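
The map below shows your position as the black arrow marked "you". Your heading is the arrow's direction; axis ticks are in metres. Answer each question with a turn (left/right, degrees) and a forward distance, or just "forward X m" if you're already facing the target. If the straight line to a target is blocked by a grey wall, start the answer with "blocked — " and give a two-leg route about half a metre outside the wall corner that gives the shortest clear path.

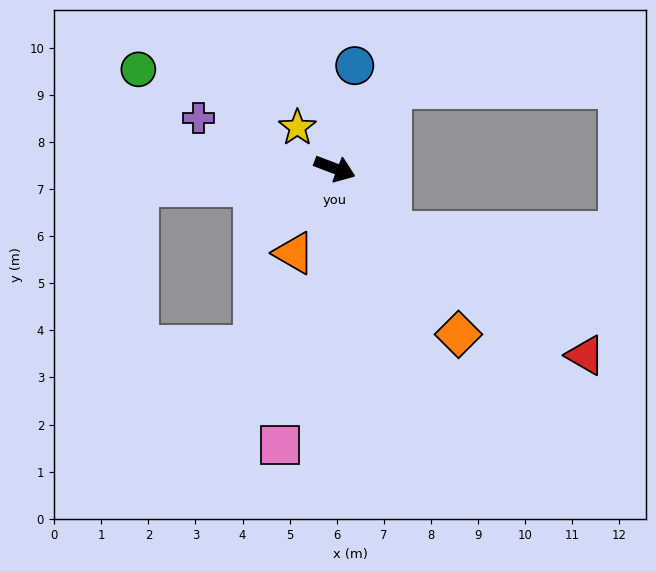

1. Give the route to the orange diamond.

turn right 32°, forward 4.4 m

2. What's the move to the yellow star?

turn left 153°, forward 1.2 m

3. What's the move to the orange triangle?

turn right 95°, forward 2.0 m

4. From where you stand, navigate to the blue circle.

turn left 100°, forward 2.2 m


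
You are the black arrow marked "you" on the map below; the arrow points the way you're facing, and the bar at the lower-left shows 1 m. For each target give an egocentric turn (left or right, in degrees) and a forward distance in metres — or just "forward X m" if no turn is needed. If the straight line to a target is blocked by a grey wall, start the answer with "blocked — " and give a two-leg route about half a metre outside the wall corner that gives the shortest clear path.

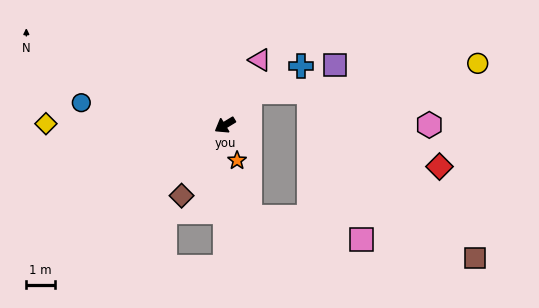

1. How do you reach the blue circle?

turn right 40°, forward 5.1 m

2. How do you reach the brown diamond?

turn left 27°, forward 2.9 m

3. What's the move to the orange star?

turn left 78°, forward 1.3 m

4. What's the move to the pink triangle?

turn right 150°, forward 2.6 m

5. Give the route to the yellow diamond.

turn right 32°, forward 6.3 m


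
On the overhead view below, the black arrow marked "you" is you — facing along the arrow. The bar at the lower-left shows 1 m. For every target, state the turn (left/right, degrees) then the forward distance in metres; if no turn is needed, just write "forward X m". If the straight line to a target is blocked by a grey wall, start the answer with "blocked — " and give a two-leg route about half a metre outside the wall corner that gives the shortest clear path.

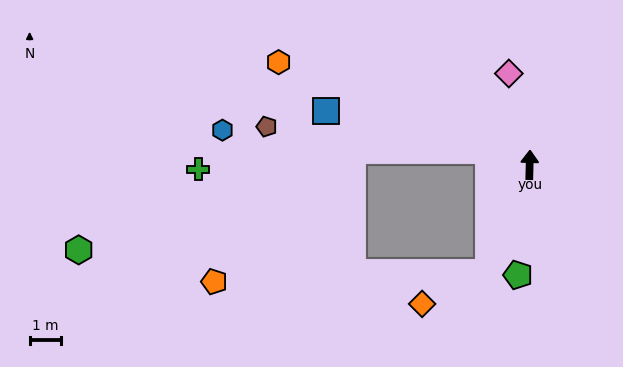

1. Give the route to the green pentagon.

turn left 175°, forward 3.6 m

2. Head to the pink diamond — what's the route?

turn left 14°, forward 3.0 m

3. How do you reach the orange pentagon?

blocked — turn left 160°, forward 3.7 m, then turn right 67°, forward 8.8 m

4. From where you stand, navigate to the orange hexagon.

turn left 69°, forward 8.7 m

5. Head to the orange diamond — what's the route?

blocked — turn left 160°, forward 3.7 m, then turn right 43°, forward 2.3 m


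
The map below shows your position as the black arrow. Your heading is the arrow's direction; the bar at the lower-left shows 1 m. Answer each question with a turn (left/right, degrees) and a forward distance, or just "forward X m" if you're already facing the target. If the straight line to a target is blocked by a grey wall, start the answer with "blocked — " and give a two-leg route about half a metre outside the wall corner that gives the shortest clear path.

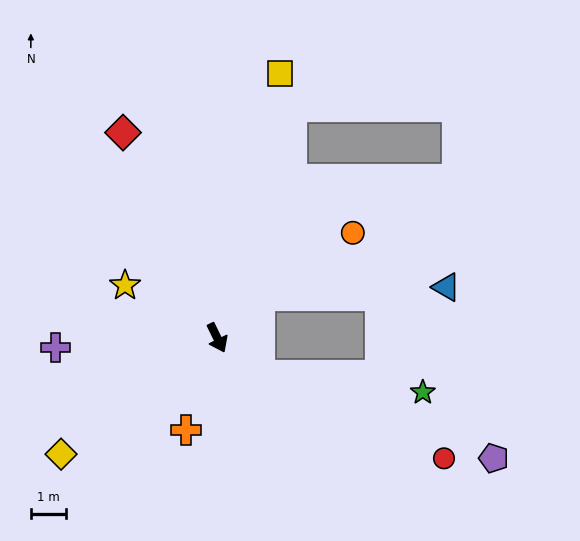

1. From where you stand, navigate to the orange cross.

turn right 45°, forward 2.7 m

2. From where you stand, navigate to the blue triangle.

blocked — turn left 108°, forward 1.7 m, then turn right 41°, forward 5.2 m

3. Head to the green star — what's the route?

blocked — turn left 23°, forward 1.6 m, then turn left 35°, forward 4.6 m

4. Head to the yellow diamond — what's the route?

turn right 79°, forward 5.5 m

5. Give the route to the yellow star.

turn right 146°, forward 3.0 m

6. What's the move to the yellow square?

turn left 141°, forward 7.6 m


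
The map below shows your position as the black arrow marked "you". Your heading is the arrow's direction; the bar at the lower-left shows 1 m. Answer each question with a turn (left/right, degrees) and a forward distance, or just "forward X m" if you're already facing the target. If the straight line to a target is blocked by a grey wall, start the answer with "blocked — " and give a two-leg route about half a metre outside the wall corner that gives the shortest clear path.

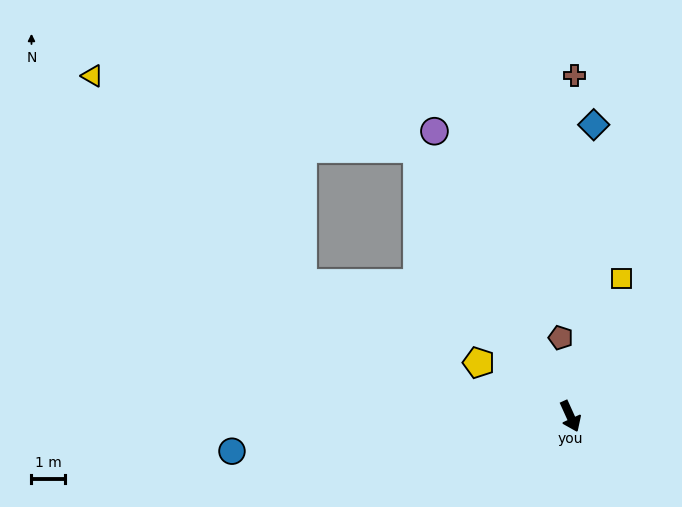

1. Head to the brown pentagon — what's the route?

turn left 163°, forward 2.3 m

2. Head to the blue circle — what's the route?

turn right 108°, forward 10.0 m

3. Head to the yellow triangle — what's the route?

blocked — turn right 175°, forward 9.1 m, then turn left 48°, forward 9.8 m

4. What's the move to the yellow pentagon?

turn right 145°, forward 3.1 m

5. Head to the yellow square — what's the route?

turn left 135°, forward 4.3 m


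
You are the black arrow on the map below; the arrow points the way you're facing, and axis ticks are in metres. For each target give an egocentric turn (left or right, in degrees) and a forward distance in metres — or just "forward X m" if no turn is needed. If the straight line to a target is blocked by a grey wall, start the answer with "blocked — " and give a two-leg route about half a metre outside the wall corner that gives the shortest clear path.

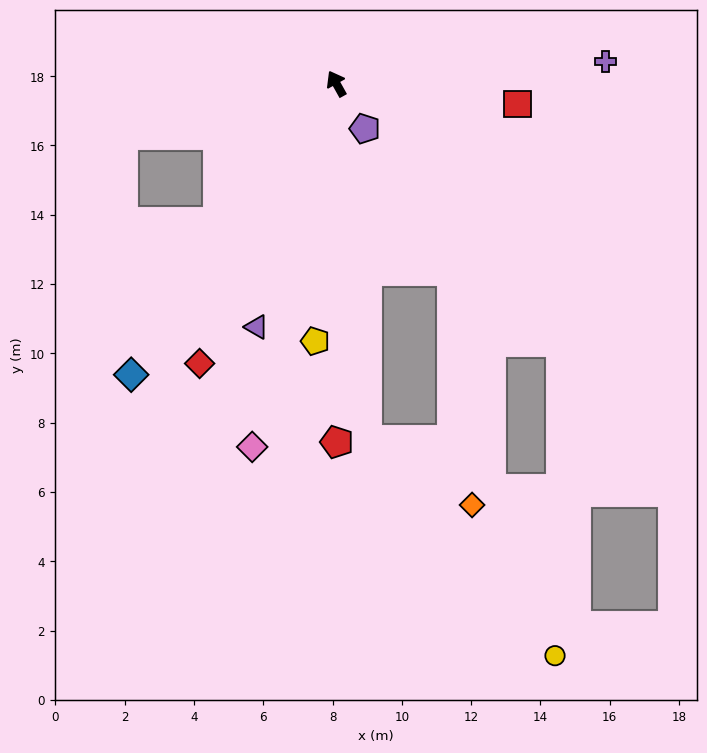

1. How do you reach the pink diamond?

turn left 138°, forward 10.8 m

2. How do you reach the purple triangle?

turn left 133°, forward 7.4 m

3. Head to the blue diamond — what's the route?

turn left 116°, forward 10.3 m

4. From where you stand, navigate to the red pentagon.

turn left 151°, forward 10.3 m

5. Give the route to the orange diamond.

blocked — turn left 156°, forward 10.3 m, then turn left 53°, forward 3.6 m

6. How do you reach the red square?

turn right 126°, forward 5.3 m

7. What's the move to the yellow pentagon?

turn left 146°, forward 7.5 m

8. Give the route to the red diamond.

turn left 125°, forward 9.0 m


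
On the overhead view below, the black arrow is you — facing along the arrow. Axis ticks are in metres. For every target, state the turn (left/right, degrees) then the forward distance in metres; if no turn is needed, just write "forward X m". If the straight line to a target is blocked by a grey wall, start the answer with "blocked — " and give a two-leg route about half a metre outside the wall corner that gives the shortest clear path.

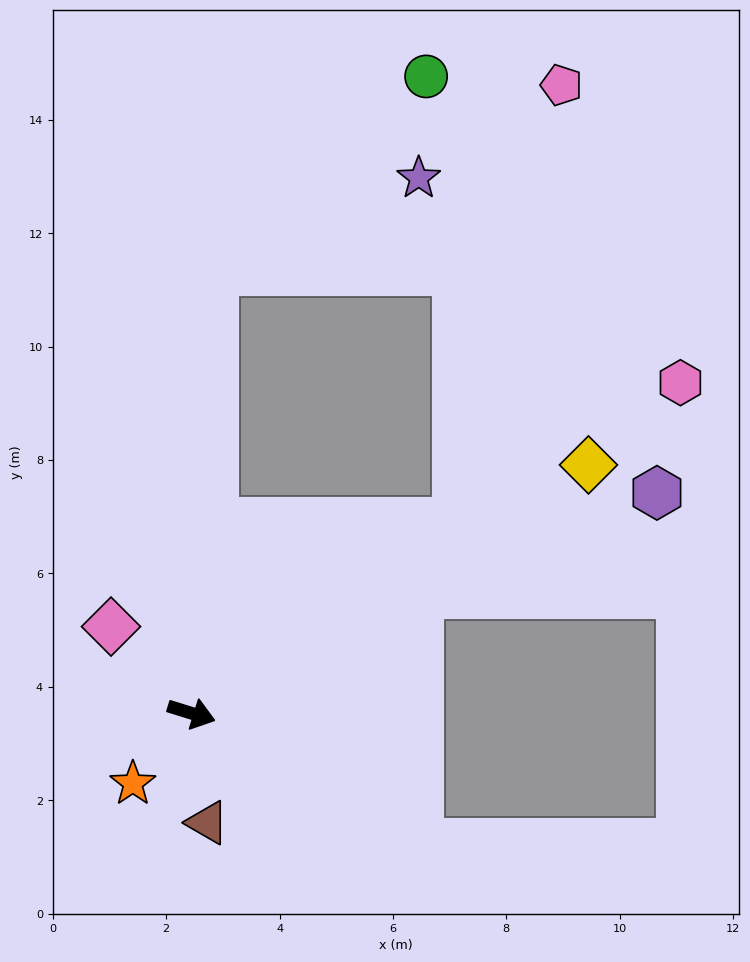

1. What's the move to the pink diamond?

turn left 150°, forward 2.1 m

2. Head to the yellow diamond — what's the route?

turn left 49°, forward 8.3 m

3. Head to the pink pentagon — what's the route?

blocked — turn left 53°, forward 5.8 m, then turn left 41°, forward 7.9 m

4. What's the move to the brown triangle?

turn right 64°, forward 2.0 m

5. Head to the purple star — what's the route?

blocked — turn left 104°, forward 7.8 m, then turn right 62°, forward 4.0 m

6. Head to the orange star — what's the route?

turn right 113°, forward 1.6 m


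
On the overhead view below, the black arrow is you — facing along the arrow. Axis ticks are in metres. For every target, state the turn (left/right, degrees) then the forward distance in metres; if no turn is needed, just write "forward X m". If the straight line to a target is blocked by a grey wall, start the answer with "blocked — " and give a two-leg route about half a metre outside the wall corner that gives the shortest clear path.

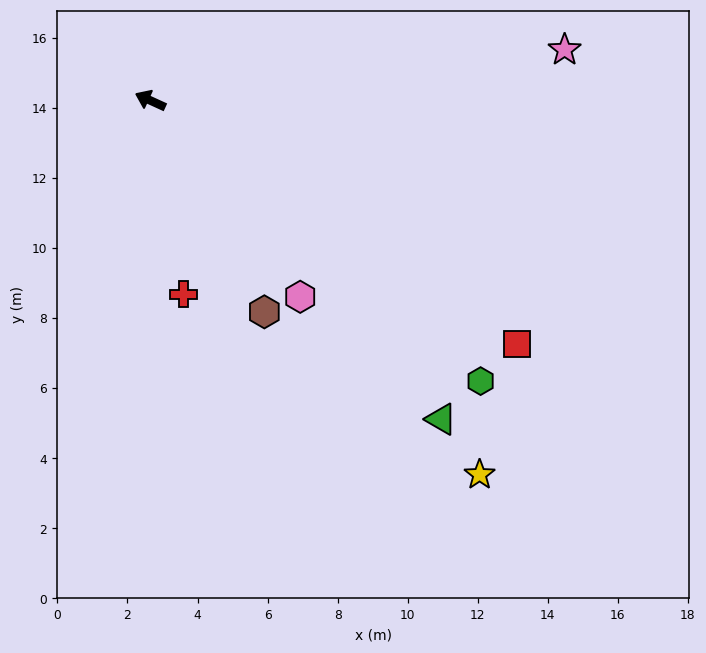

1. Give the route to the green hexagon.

turn left 164°, forward 12.4 m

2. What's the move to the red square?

turn left 171°, forward 12.6 m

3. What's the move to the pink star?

turn right 148°, forward 11.9 m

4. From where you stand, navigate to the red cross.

turn left 124°, forward 5.6 m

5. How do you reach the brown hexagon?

turn left 143°, forward 6.9 m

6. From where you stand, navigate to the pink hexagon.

turn left 152°, forward 7.1 m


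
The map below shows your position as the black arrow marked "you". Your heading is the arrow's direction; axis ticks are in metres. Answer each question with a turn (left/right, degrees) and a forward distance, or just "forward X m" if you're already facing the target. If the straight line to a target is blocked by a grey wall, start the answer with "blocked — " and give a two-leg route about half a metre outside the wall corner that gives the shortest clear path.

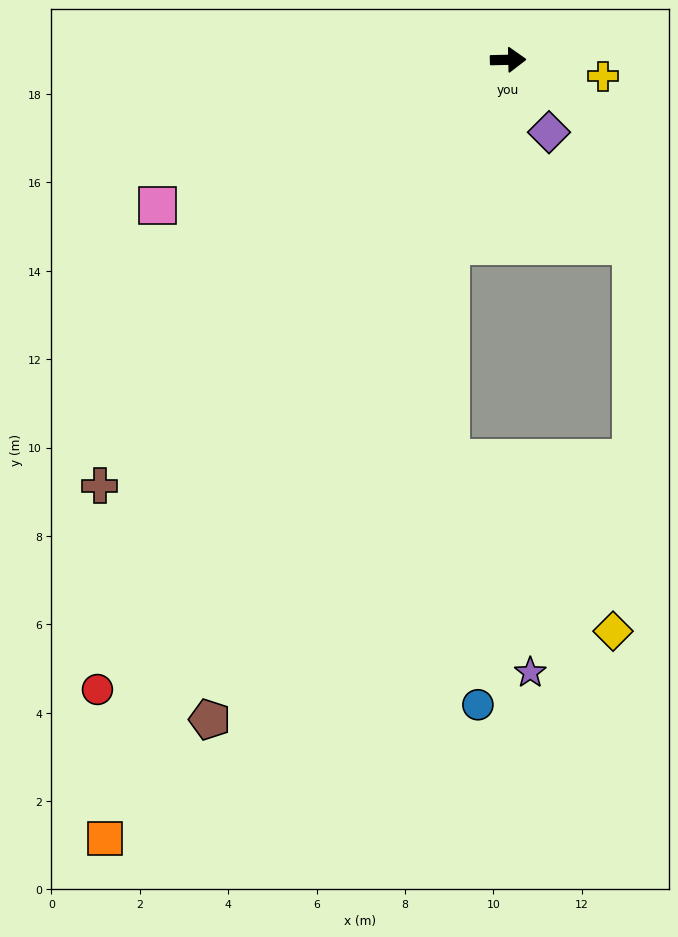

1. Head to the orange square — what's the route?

turn right 119°, forward 19.8 m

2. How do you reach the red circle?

turn right 124°, forward 17.0 m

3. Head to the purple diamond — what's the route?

turn right 62°, forward 1.9 m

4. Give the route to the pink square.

turn right 159°, forward 8.6 m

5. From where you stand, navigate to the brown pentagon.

turn right 116°, forward 16.4 m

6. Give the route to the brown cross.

turn right 135°, forward 13.4 m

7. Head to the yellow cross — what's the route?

turn right 11°, forward 2.2 m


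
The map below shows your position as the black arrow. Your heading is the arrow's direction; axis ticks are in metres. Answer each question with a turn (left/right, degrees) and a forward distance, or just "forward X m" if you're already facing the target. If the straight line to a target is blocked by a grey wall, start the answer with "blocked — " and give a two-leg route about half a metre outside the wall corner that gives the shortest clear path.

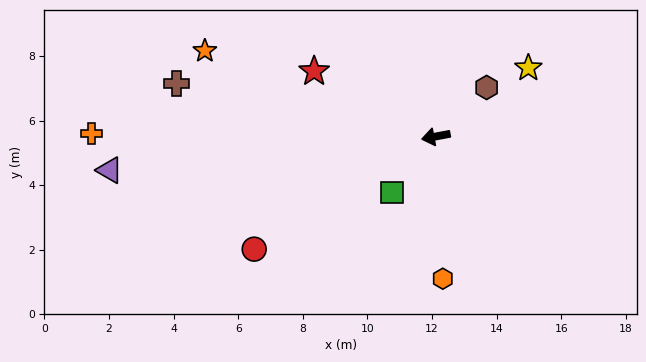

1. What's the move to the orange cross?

turn right 11°, forward 10.7 m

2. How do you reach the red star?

turn right 39°, forward 4.3 m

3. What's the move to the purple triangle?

turn right 5°, forward 10.2 m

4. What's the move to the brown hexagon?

turn right 147°, forward 2.2 m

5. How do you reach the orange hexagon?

turn left 82°, forward 4.4 m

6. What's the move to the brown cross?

turn right 22°, forward 8.2 m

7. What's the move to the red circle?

turn left 21°, forward 6.6 m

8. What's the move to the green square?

turn left 41°, forward 2.2 m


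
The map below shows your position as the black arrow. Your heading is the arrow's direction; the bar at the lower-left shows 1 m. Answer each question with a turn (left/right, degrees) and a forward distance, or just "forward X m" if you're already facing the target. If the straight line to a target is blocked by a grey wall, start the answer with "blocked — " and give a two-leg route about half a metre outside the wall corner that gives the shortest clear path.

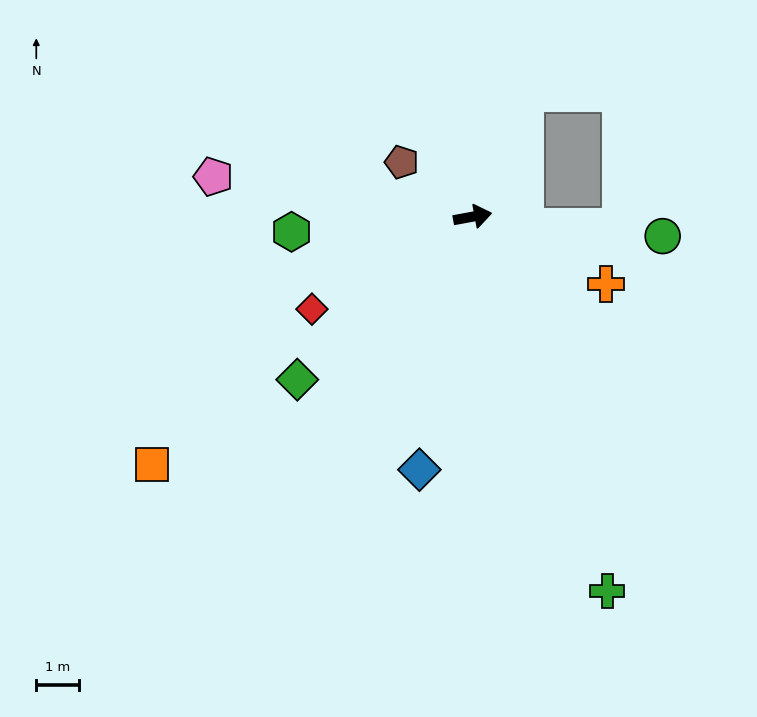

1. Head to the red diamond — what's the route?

turn right 161°, forward 4.3 m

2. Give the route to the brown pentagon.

turn left 132°, forward 2.1 m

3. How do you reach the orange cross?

turn right 37°, forward 3.5 m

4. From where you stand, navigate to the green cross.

turn right 81°, forward 9.2 m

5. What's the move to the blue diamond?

turn right 112°, forward 6.0 m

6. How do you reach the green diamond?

turn right 148°, forward 5.5 m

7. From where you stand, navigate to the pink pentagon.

turn left 161°, forward 6.1 m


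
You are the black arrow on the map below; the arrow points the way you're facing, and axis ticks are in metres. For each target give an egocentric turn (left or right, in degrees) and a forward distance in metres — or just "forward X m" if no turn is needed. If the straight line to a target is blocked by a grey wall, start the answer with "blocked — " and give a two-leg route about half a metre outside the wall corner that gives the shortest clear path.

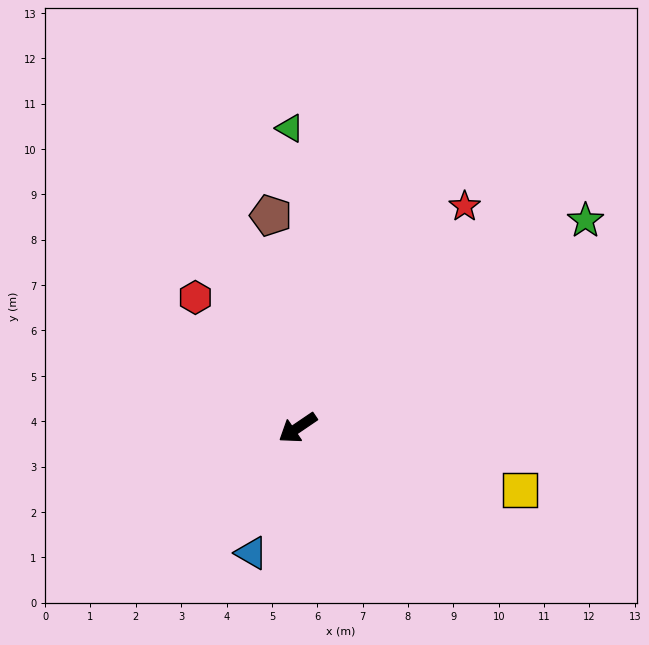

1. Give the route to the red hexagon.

turn right 86°, forward 3.7 m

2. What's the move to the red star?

turn right 161°, forward 6.1 m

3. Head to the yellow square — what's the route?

turn left 130°, forward 5.1 m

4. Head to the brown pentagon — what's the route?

turn right 117°, forward 4.7 m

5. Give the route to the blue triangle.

turn left 36°, forward 2.9 m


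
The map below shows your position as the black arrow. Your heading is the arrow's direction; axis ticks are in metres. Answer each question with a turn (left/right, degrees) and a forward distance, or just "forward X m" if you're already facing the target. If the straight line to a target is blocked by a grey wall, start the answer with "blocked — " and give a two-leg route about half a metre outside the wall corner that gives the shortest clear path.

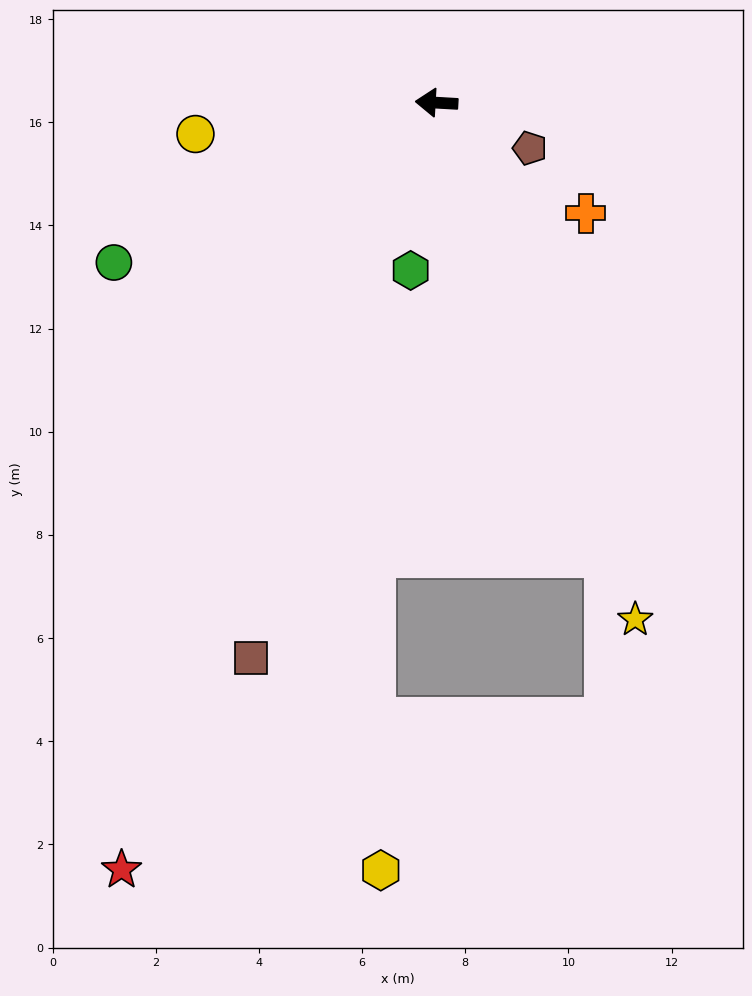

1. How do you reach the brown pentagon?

turn left 157°, forward 2.0 m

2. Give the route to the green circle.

turn left 30°, forward 7.0 m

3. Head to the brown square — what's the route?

turn left 75°, forward 11.3 m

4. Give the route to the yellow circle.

turn left 11°, forward 4.7 m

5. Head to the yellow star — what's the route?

turn left 114°, forward 10.7 m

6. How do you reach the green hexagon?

turn left 84°, forward 3.3 m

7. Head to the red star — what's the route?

turn left 71°, forward 16.1 m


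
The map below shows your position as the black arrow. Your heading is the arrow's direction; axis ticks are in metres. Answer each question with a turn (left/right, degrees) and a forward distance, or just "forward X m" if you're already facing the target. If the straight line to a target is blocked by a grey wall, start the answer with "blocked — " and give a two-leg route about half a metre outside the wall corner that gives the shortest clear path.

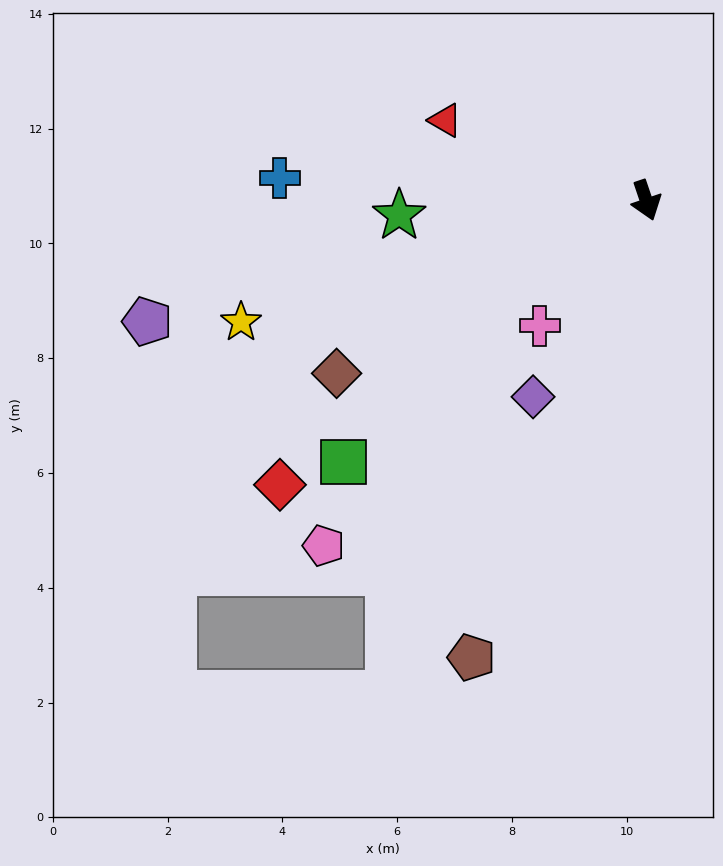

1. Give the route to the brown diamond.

turn right 80°, forward 6.2 m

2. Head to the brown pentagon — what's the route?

turn right 40°, forward 8.5 m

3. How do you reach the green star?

turn right 105°, forward 4.3 m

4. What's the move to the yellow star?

turn right 92°, forward 7.4 m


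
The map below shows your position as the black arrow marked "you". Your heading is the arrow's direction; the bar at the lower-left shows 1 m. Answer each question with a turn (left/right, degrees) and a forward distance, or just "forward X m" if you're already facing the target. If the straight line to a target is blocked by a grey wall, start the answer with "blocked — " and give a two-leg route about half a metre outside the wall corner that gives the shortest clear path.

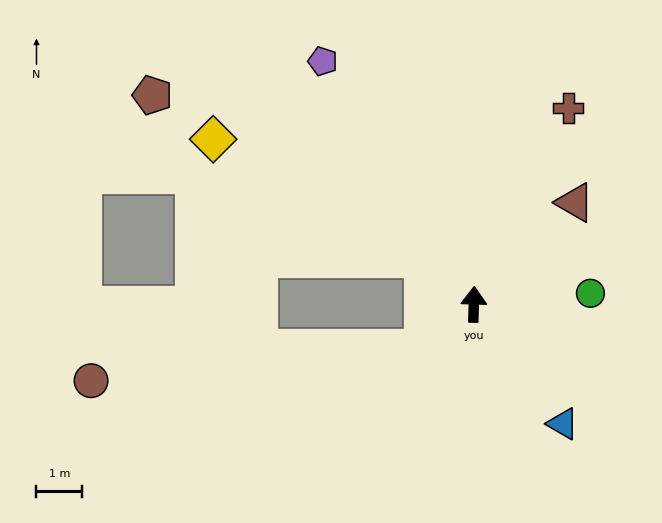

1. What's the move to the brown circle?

blocked — turn left 133°, forward 1.5 m, then turn right 36°, forward 7.3 m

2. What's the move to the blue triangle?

turn right 142°, forward 3.2 m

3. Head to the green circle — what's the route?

turn right 83°, forward 2.5 m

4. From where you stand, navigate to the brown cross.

turn right 24°, forward 4.7 m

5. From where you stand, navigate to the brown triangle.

turn right 43°, forward 3.1 m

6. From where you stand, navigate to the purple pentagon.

turn left 33°, forward 6.2 m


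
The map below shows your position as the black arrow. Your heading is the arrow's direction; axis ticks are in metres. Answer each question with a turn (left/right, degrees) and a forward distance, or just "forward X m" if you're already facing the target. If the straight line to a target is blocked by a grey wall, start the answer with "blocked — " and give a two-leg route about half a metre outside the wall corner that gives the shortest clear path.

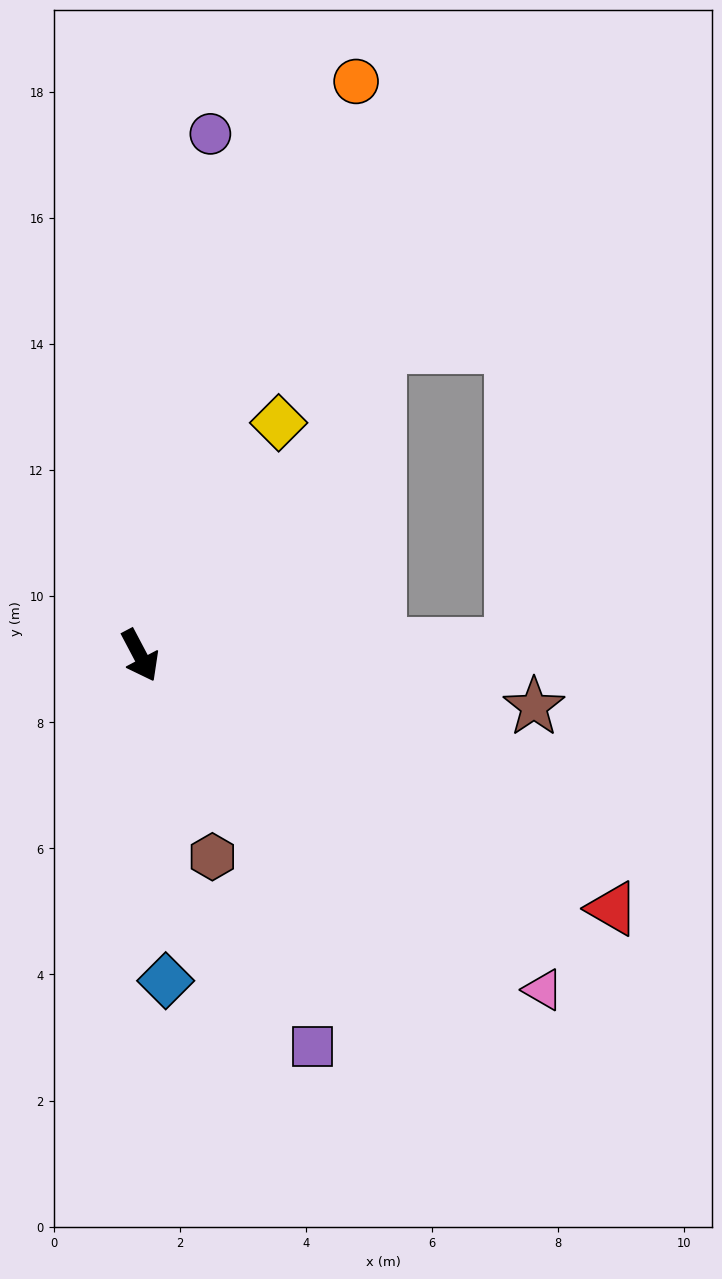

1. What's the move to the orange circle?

turn left 132°, forward 9.7 m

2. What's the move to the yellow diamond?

turn left 121°, forward 4.3 m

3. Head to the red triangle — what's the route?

turn left 34°, forward 8.5 m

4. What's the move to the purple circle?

turn left 144°, forward 8.3 m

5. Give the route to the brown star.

turn left 55°, forward 6.3 m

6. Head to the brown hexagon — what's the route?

turn right 8°, forward 3.4 m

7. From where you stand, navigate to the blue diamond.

turn right 23°, forward 5.2 m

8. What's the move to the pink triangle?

turn left 23°, forward 8.3 m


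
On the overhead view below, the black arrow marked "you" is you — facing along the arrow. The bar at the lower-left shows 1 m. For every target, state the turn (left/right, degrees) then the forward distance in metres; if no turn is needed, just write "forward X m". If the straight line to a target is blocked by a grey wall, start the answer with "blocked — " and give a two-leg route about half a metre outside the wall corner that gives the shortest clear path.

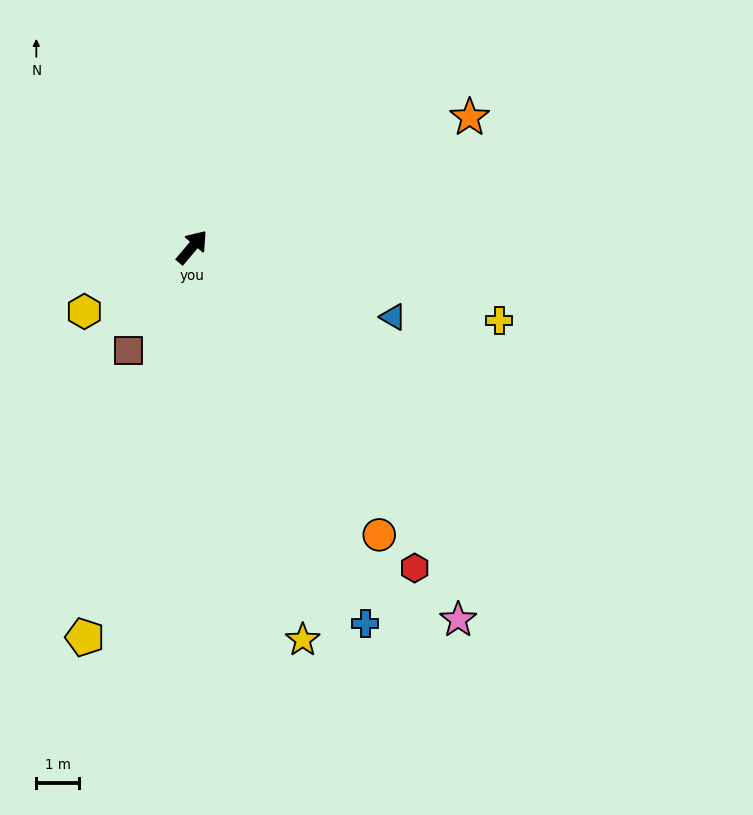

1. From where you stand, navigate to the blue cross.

turn right 115°, forward 9.8 m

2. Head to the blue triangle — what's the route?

turn right 69°, forward 5.0 m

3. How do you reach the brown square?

turn right 171°, forward 2.9 m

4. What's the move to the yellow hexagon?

turn left 161°, forward 3.0 m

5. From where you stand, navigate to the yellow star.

turn right 124°, forward 9.6 m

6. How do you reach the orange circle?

turn right 107°, forward 8.1 m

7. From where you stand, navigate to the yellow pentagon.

turn right 155°, forward 9.5 m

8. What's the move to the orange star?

turn right 25°, forward 7.2 m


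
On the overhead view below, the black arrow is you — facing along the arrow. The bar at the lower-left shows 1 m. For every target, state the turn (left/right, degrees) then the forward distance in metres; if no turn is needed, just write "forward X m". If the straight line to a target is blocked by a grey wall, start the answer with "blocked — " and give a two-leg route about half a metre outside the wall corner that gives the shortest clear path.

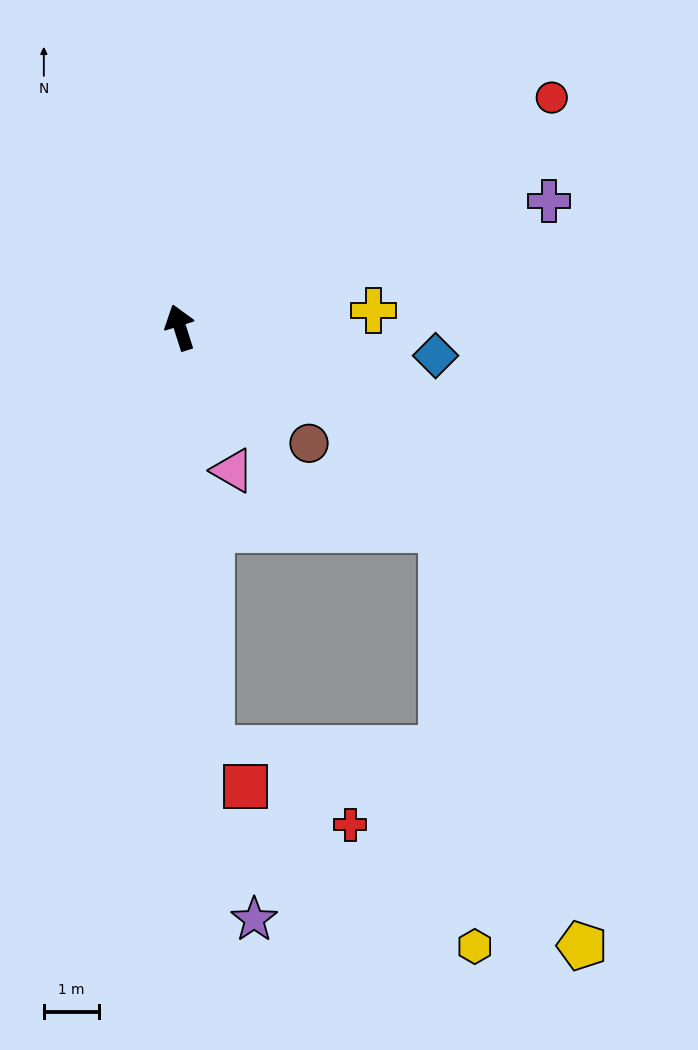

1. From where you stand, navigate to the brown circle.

turn right 150°, forward 3.2 m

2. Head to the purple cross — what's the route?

turn right 89°, forward 7.1 m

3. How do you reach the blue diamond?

turn right 114°, forward 4.7 m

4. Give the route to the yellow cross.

turn right 103°, forward 3.5 m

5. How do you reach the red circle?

turn right 76°, forward 8.0 m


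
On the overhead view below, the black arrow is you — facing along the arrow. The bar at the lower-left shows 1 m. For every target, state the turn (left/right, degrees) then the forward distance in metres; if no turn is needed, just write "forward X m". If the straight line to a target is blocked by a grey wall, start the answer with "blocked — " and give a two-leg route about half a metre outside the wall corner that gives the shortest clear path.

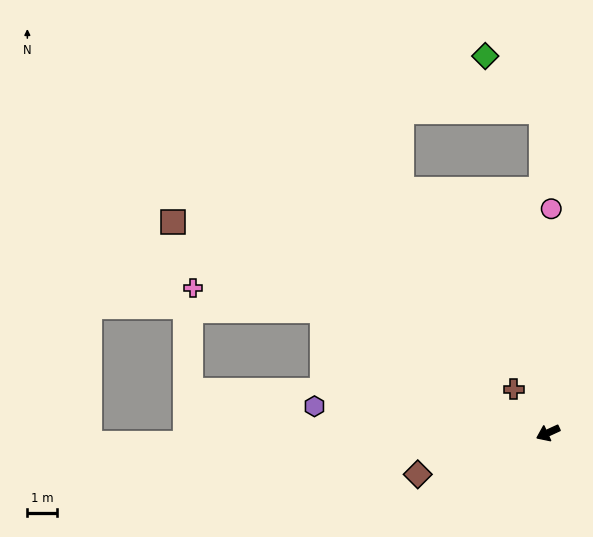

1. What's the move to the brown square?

turn right 54°, forward 14.3 m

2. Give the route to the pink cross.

blocked — turn right 53°, forward 8.5 m, then turn left 18°, forward 4.4 m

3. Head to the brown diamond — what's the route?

turn right 7°, forward 4.6 m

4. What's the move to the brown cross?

turn right 77°, forward 1.8 m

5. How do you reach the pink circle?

turn right 116°, forward 7.5 m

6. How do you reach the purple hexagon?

turn right 31°, forward 7.8 m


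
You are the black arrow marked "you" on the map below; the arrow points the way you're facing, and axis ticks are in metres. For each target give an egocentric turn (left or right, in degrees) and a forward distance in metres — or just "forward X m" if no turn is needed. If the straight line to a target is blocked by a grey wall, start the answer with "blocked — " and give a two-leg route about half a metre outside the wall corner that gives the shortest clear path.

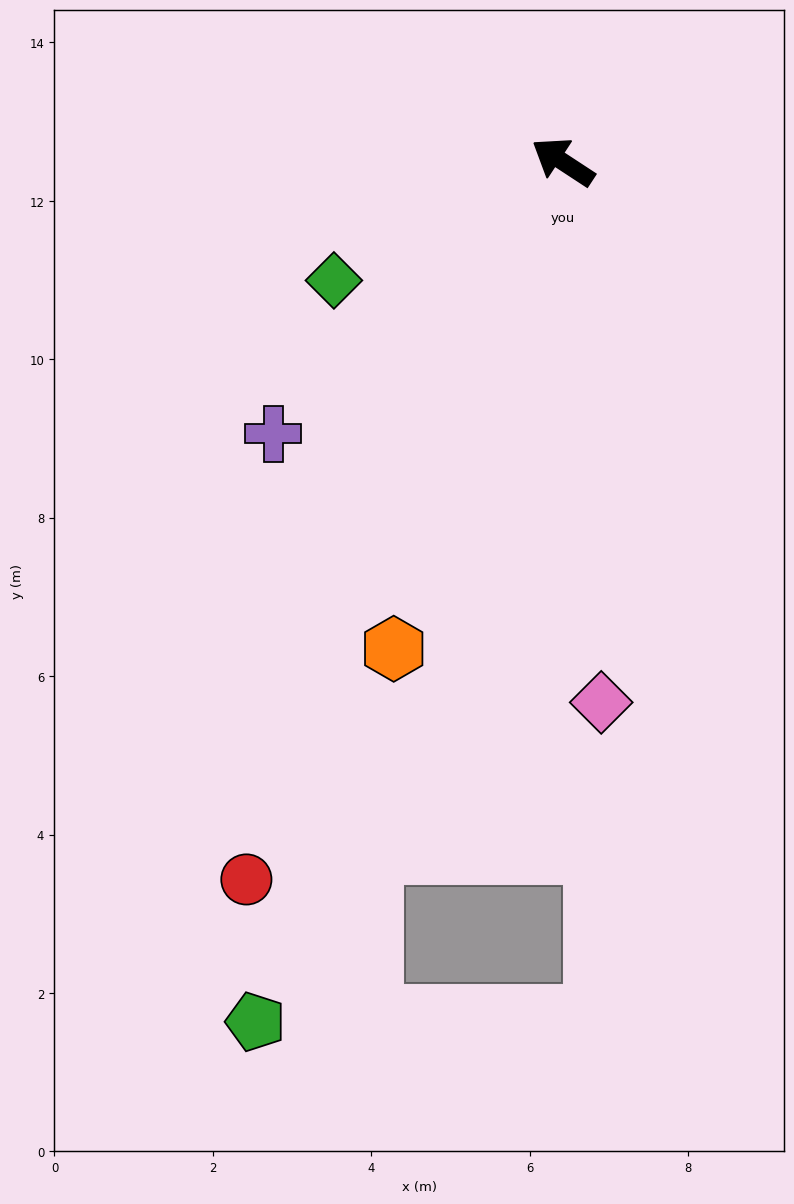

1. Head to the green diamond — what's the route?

turn left 61°, forward 3.3 m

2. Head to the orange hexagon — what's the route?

turn left 104°, forward 6.5 m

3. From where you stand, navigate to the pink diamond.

turn left 127°, forward 6.8 m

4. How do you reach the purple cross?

turn left 76°, forward 5.0 m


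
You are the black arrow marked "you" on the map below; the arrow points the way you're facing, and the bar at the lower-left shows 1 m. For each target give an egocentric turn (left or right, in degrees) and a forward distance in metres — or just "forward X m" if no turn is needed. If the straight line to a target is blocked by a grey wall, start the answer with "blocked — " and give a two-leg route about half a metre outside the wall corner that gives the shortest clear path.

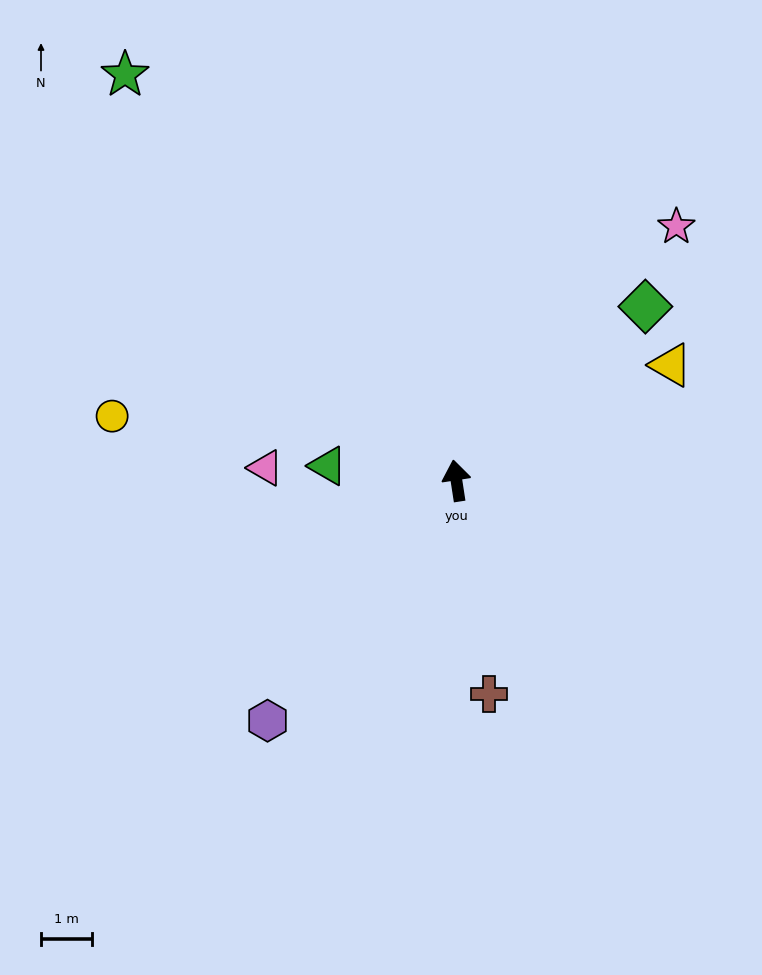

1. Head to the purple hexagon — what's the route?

turn left 133°, forward 6.0 m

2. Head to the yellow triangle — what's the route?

turn right 70°, forward 4.8 m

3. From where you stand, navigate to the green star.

turn left 30°, forward 10.2 m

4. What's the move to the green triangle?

turn left 75°, forward 2.5 m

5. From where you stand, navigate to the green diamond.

turn right 56°, forward 5.0 m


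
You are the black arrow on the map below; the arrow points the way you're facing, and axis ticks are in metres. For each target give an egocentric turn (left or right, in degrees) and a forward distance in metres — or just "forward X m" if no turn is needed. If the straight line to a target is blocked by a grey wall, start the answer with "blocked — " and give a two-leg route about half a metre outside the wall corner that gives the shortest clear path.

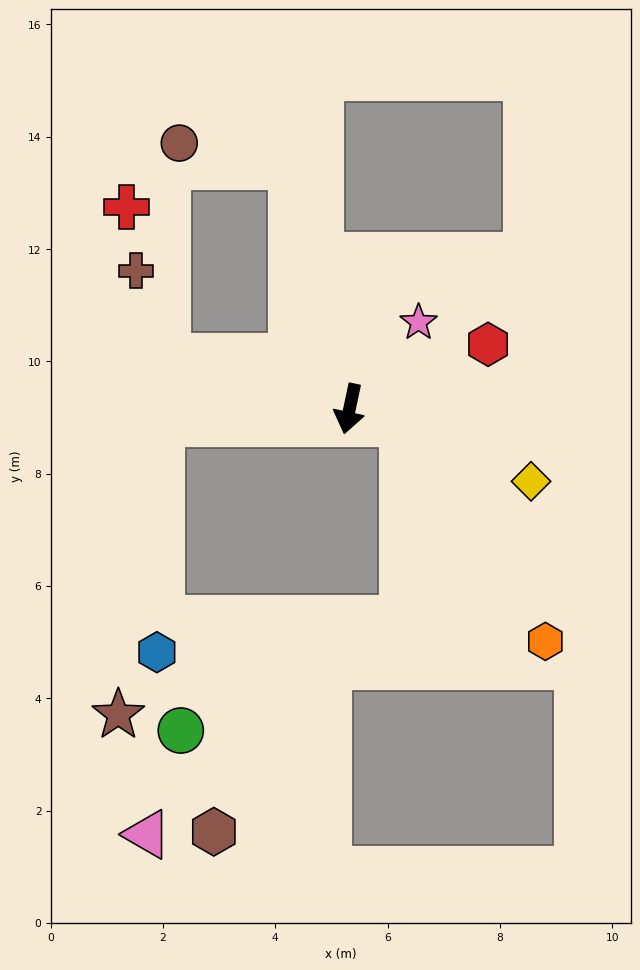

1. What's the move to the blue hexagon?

blocked — turn right 74°, forward 3.4 m, then turn left 85°, forward 4.1 m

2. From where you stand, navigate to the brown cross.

blocked — turn right 94°, forward 3.4 m, then turn right 54°, forward 1.6 m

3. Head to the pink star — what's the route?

turn left 153°, forward 2.0 m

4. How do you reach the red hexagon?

turn left 127°, forward 2.7 m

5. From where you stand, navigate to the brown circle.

blocked — turn right 155°, forward 4.5 m, then turn left 66°, forward 2.1 m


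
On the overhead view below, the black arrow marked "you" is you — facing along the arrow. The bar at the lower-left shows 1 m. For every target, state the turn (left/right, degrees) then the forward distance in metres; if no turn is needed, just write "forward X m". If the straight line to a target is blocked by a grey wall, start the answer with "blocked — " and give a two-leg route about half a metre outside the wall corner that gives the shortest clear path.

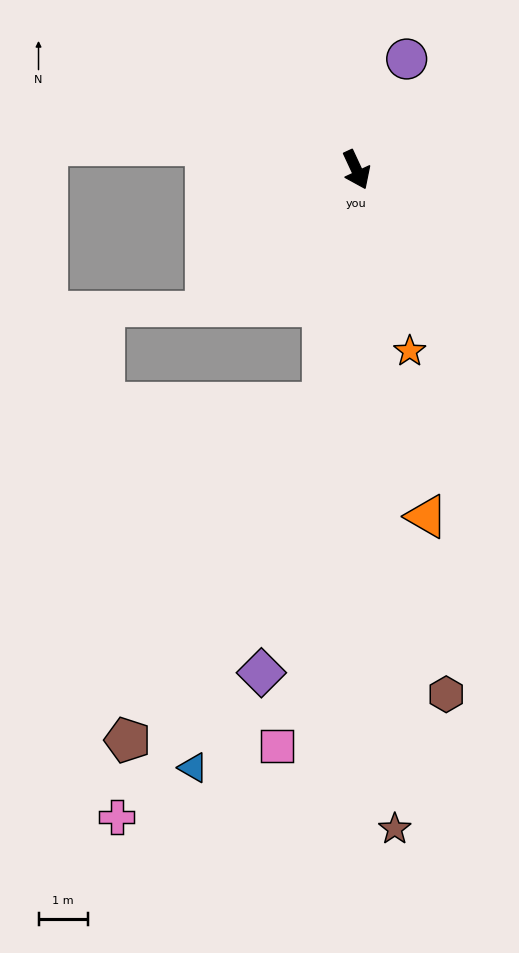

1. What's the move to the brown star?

turn right 22°, forward 13.4 m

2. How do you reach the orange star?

turn right 9°, forward 3.8 m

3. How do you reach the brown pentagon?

blocked — turn right 33°, forward 4.8 m, then turn right 22°, forward 7.9 m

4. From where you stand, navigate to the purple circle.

turn left 131°, forward 2.5 m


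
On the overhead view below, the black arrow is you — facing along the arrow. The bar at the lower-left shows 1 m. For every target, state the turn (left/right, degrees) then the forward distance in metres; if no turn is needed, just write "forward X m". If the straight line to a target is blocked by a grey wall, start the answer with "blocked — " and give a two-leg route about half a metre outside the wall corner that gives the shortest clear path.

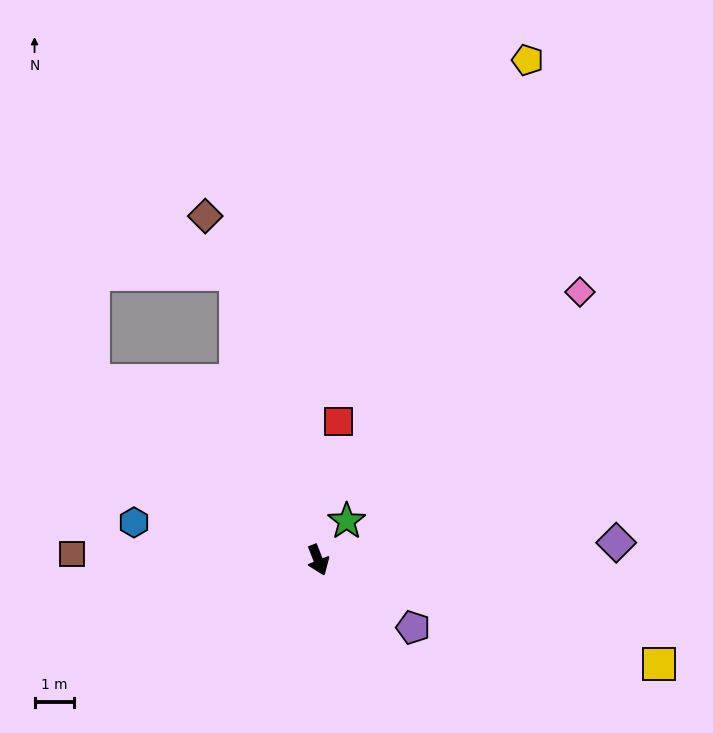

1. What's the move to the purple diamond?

turn left 72°, forward 7.6 m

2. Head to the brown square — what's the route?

turn right 113°, forward 6.3 m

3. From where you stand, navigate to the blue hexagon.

turn right 123°, forward 4.8 m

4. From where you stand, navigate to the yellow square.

turn left 51°, forward 9.1 m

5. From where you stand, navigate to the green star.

turn left 122°, forward 1.2 m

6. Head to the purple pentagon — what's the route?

turn left 33°, forward 3.0 m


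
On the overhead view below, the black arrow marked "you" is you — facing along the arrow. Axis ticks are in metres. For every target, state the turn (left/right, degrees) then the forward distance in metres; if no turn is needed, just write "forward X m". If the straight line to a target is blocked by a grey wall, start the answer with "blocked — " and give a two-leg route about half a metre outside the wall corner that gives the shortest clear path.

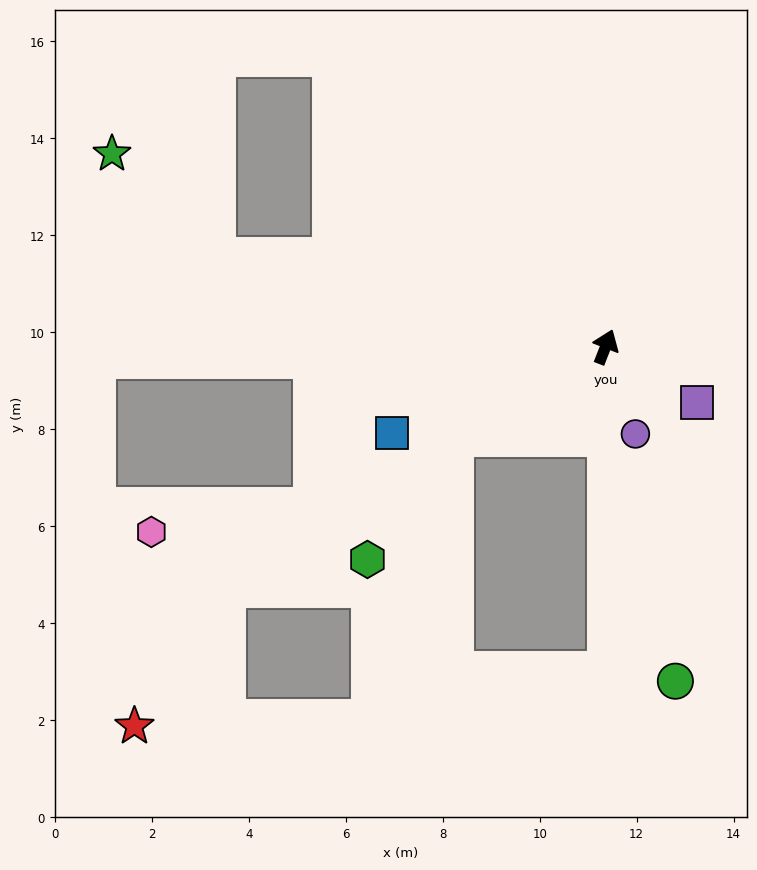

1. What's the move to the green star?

blocked — turn left 98°, forward 8.3 m, then turn right 32°, forward 3.0 m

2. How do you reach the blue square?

turn left 133°, forward 4.8 m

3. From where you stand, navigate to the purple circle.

turn right 140°, forward 1.9 m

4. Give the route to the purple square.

turn right 100°, forward 2.2 m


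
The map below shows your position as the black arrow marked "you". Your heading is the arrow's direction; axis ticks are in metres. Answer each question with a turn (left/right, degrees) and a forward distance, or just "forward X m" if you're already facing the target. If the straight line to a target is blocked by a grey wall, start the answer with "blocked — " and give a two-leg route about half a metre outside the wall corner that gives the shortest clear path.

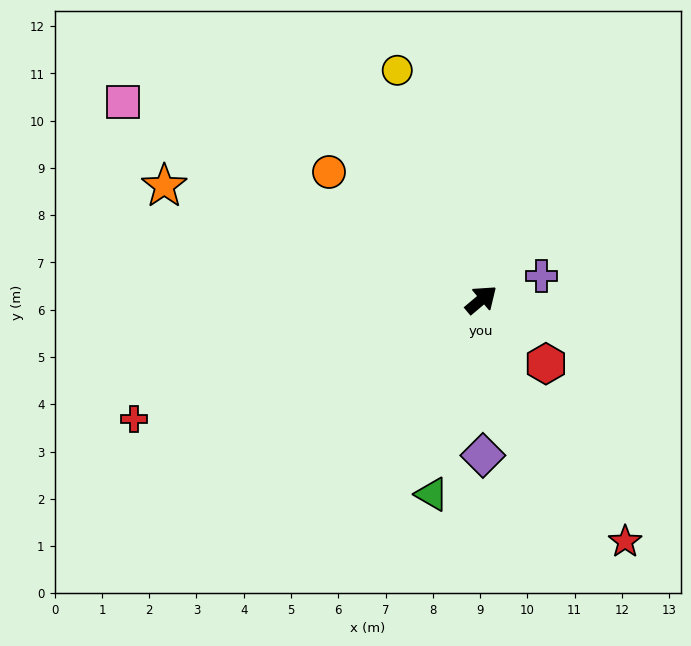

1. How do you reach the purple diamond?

turn right 130°, forward 3.3 m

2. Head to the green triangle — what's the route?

turn right 144°, forward 4.2 m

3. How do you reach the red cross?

turn left 159°, forward 7.8 m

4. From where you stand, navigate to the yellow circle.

turn left 70°, forward 5.2 m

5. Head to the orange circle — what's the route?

turn left 100°, forward 4.2 m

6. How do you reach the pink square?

turn left 111°, forward 8.6 m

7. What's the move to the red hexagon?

turn right 85°, forward 1.9 m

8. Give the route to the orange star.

turn left 120°, forward 7.1 m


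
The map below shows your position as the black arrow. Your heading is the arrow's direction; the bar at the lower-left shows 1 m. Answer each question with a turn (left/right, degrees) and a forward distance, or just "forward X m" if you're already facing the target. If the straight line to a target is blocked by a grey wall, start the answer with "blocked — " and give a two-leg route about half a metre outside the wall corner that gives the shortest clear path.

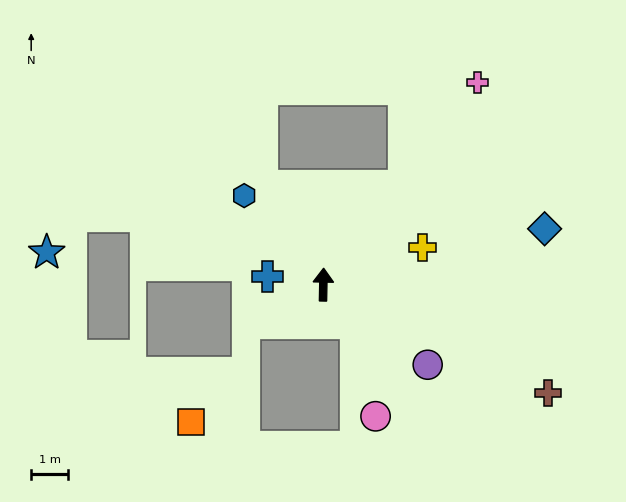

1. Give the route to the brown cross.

turn right 115°, forward 6.8 m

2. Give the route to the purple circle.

turn right 126°, forward 3.6 m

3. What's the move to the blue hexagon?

turn left 43°, forward 3.2 m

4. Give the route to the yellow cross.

turn right 68°, forward 2.9 m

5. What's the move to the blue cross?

turn left 83°, forward 1.5 m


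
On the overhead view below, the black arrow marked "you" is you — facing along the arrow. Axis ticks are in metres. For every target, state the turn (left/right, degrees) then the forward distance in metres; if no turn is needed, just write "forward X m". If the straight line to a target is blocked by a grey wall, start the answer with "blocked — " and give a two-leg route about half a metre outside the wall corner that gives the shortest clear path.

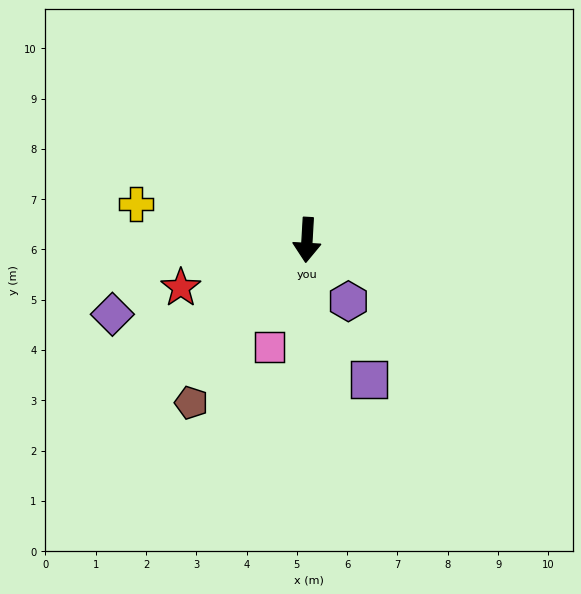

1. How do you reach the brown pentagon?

turn right 32°, forward 4.0 m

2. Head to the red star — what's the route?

turn right 66°, forward 2.7 m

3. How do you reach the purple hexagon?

turn left 37°, forward 1.5 m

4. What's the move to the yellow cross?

turn right 99°, forward 3.5 m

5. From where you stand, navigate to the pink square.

turn right 16°, forward 2.3 m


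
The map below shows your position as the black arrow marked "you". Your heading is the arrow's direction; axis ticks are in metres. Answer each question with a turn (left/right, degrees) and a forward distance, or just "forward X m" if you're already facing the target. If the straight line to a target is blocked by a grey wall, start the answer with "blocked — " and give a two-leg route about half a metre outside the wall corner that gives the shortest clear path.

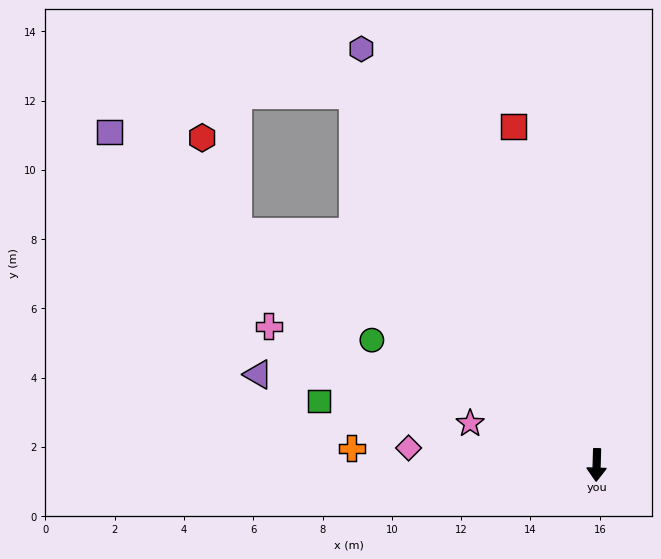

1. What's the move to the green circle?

turn right 117°, forward 7.4 m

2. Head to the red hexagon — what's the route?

blocked — turn right 121°, forward 12.4 m, then turn right 37°, forward 2.9 m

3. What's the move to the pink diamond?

turn right 93°, forward 5.5 m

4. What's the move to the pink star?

turn right 106°, forward 3.8 m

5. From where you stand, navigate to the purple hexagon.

turn right 149°, forward 13.8 m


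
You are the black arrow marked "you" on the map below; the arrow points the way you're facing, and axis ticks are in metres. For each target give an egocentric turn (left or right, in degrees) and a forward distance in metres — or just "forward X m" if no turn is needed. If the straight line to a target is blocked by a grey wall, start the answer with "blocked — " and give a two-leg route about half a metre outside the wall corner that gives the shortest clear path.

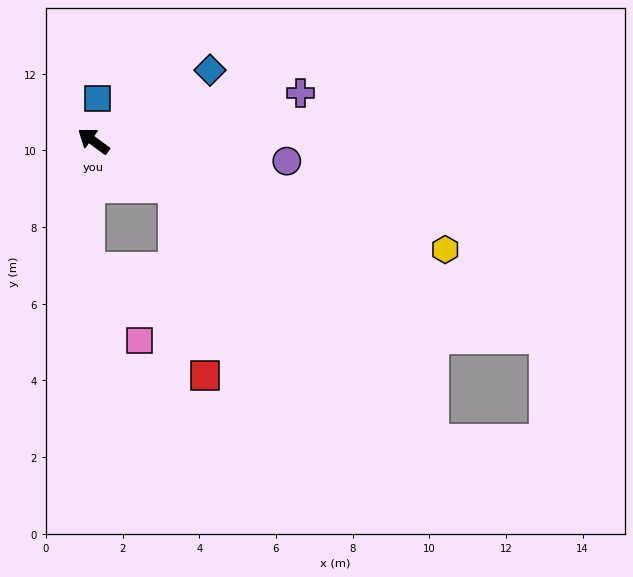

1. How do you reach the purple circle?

turn right 150°, forward 5.1 m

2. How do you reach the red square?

blocked — turn right 173°, forward 2.4 m, then turn right 51°, forward 5.0 m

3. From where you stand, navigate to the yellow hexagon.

turn right 161°, forward 9.6 m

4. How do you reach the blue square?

turn right 59°, forward 1.1 m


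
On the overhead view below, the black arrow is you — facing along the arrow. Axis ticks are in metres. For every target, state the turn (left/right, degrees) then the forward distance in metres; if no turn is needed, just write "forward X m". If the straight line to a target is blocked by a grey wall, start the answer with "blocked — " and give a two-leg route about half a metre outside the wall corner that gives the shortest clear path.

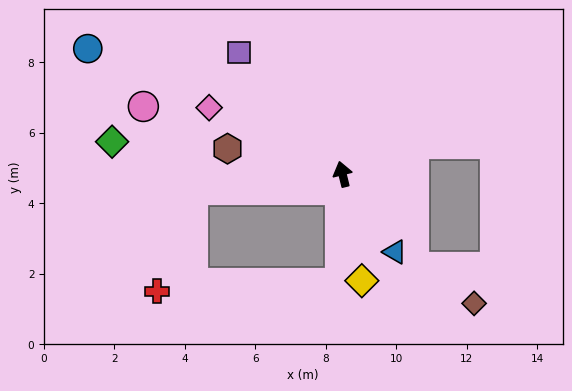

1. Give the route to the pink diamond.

turn left 50°, forward 4.2 m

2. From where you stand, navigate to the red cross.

blocked — turn left 82°, forward 4.3 m, then turn left 64°, forward 3.1 m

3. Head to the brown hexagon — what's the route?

turn left 64°, forward 3.3 m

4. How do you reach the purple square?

turn left 27°, forward 4.5 m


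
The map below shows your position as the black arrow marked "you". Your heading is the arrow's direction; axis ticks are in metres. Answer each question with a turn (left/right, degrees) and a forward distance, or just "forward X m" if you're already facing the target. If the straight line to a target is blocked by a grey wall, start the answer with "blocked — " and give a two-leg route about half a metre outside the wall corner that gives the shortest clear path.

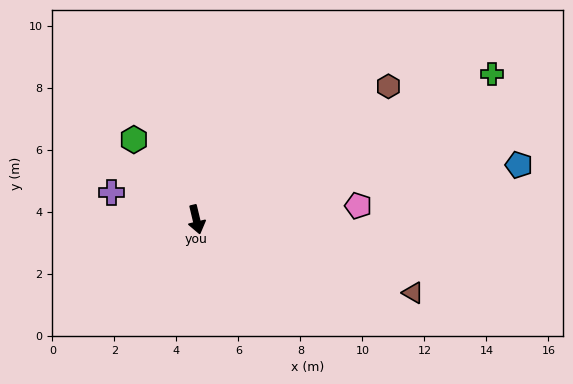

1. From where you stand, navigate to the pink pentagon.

turn left 81°, forward 5.2 m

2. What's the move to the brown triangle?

turn left 58°, forward 7.4 m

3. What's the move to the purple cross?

turn right 121°, forward 2.9 m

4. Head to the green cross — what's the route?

turn left 103°, forward 10.6 m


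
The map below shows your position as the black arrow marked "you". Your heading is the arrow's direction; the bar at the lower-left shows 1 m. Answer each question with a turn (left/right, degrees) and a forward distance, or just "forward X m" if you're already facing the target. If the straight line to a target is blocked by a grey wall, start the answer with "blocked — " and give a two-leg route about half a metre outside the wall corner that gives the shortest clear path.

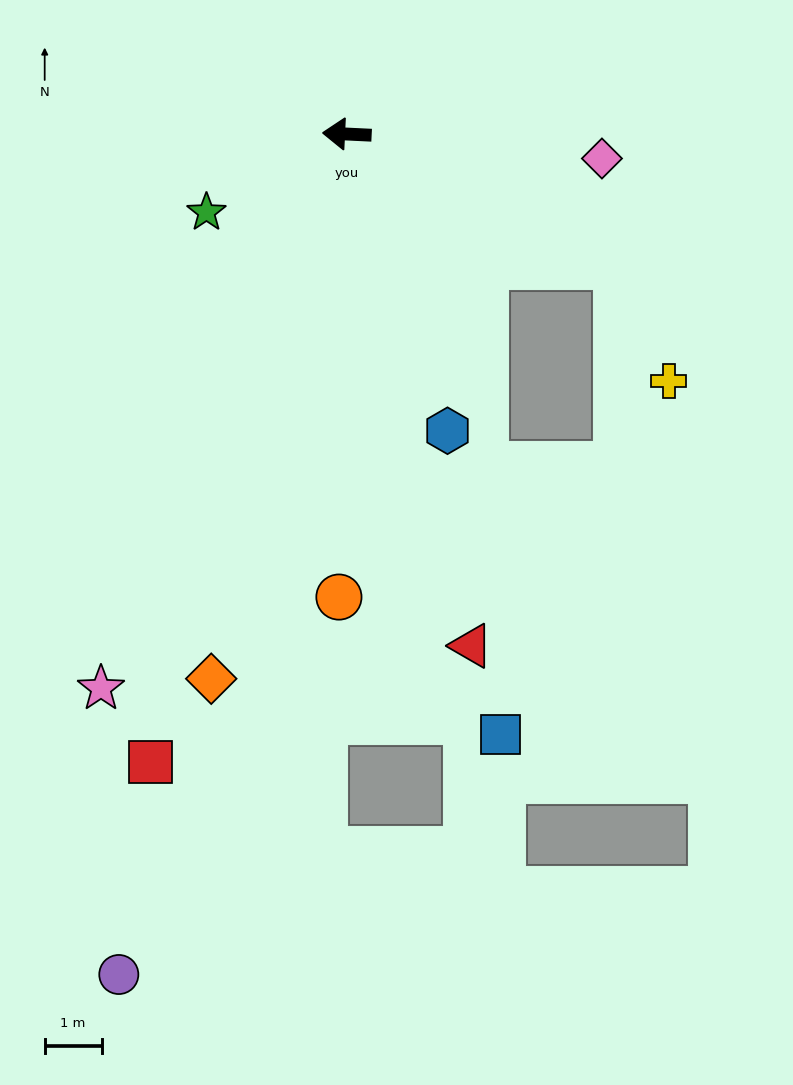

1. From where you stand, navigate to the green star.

turn left 32°, forward 2.8 m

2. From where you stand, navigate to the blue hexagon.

turn left 111°, forward 5.5 m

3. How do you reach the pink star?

turn left 69°, forward 10.6 m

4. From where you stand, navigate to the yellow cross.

blocked — turn left 157°, forward 5.3 m, then turn right 40°, forward 2.2 m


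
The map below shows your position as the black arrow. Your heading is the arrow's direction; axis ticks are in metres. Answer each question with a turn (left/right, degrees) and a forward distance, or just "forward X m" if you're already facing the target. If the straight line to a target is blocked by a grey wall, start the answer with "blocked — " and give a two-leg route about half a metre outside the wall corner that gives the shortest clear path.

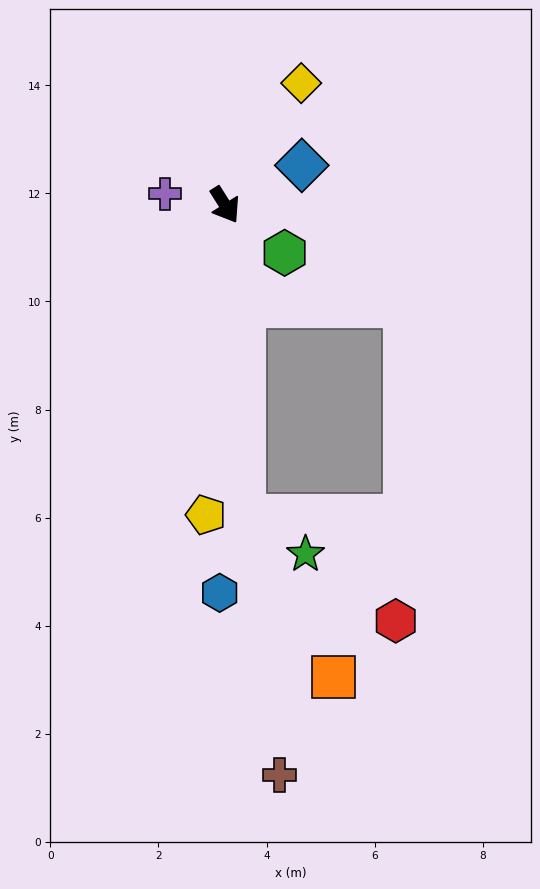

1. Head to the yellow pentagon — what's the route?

turn right 36°, forward 5.7 m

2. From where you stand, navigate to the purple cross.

turn right 133°, forward 1.1 m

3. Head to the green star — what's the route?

blocked — turn right 29°, forward 5.8 m, then turn left 57°, forward 1.3 m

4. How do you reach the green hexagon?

turn left 19°, forward 1.4 m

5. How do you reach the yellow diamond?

turn left 116°, forward 2.7 m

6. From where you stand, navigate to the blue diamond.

turn left 85°, forward 1.6 m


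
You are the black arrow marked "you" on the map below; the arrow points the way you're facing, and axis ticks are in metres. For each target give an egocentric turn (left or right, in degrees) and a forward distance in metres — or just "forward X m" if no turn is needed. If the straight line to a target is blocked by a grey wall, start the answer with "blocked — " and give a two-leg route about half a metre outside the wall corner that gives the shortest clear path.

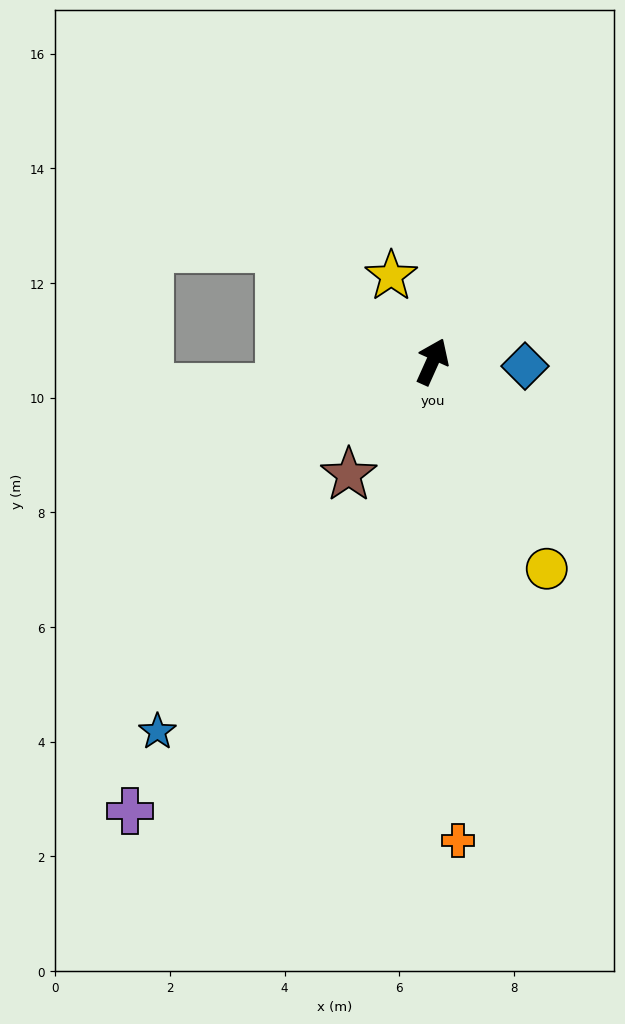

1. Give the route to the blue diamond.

turn right 69°, forward 1.6 m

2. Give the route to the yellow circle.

turn right 127°, forward 4.1 m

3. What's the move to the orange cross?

turn right 153°, forward 8.4 m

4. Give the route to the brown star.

turn left 168°, forward 2.5 m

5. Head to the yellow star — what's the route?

turn left 50°, forward 1.7 m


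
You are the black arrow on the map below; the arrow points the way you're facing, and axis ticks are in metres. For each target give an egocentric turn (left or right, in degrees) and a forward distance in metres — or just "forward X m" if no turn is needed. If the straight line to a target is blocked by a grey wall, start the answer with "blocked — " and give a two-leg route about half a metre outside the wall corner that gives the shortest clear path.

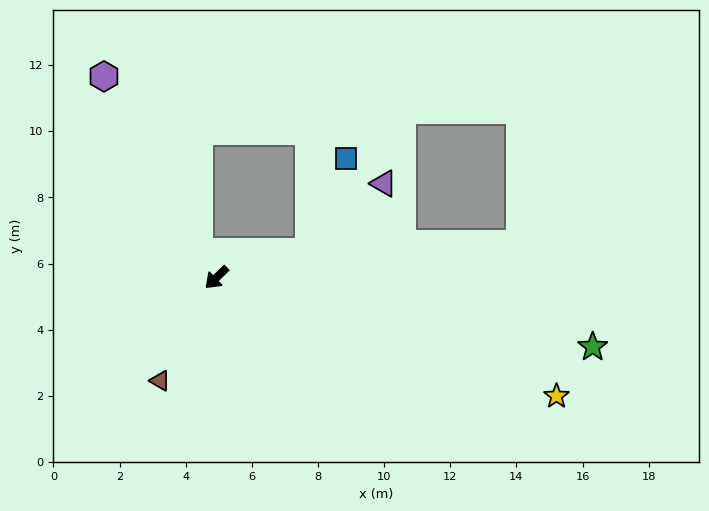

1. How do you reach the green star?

turn left 126°, forward 11.6 m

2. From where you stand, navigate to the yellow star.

turn left 117°, forward 10.9 m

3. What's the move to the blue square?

blocked — turn left 152°, forward 2.9 m, then turn left 52°, forward 3.0 m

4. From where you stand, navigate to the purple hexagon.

turn right 105°, forward 7.0 m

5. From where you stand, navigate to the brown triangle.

turn left 17°, forward 3.6 m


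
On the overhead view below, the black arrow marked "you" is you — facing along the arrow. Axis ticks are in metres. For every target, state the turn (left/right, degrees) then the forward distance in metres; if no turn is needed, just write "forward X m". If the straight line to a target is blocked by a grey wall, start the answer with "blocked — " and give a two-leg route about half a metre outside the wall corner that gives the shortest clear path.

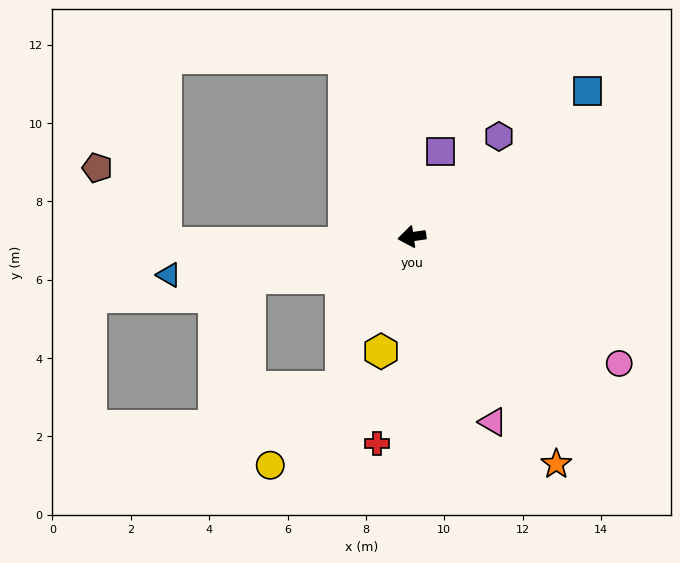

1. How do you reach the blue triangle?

forward 6.3 m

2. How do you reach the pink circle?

turn left 140°, forward 6.2 m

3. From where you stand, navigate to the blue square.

turn right 149°, forward 5.8 m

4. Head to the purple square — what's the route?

turn right 117°, forward 2.3 m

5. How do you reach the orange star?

turn left 114°, forward 6.9 m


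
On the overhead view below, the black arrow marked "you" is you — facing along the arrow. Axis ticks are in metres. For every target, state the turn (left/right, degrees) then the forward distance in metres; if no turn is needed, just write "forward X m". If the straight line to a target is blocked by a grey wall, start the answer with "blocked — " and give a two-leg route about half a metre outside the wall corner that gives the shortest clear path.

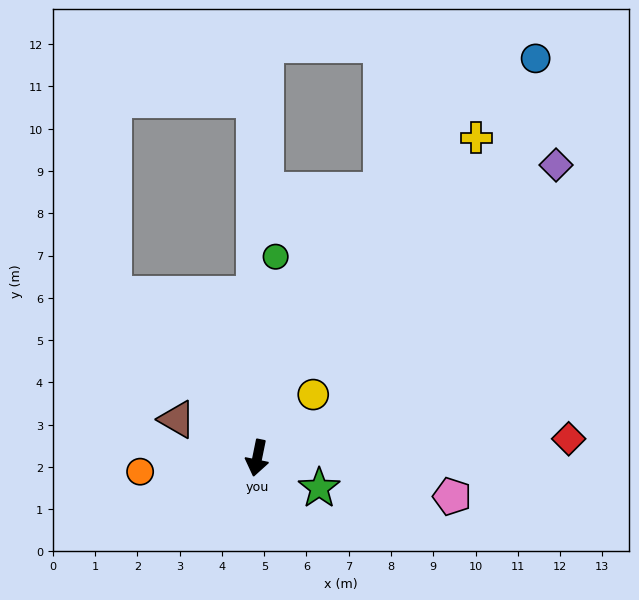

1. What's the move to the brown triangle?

turn right 104°, forward 2.1 m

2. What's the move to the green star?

turn left 76°, forward 1.6 m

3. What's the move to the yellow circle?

turn left 150°, forward 2.0 m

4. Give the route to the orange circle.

turn right 72°, forward 2.8 m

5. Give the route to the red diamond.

turn left 105°, forward 7.4 m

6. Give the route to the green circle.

turn right 174°, forward 4.8 m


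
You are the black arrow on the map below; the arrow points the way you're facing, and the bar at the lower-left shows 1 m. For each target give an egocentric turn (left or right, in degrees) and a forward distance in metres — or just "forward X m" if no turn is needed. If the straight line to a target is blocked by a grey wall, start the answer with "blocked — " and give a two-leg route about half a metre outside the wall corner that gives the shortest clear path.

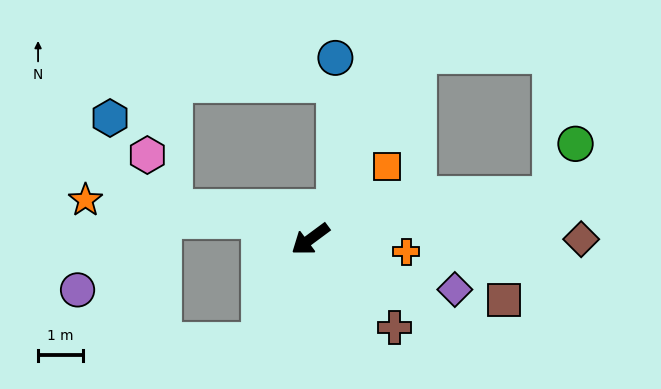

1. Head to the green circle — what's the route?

blocked — turn left 154°, forward 5.4 m, then turn left 54°, forward 1.3 m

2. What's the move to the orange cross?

turn left 136°, forward 2.1 m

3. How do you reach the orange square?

turn right 173°, forward 2.3 m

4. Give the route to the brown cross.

turn left 97°, forward 2.7 m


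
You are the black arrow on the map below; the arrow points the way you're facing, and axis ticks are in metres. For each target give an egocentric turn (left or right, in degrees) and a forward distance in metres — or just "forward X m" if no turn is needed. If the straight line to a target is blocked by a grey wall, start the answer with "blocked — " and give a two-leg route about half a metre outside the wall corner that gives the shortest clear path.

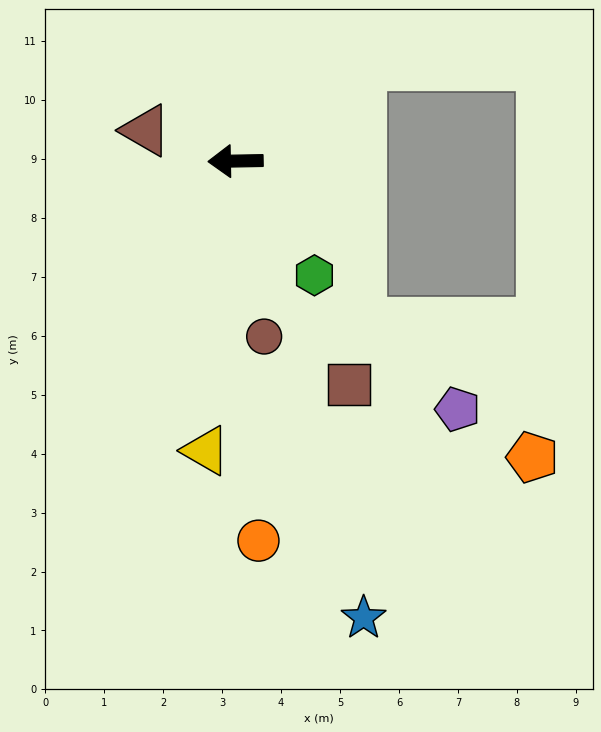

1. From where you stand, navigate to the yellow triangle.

turn left 83°, forward 4.9 m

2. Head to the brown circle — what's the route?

turn left 98°, forward 3.0 m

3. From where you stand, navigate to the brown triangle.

turn right 20°, forward 1.6 m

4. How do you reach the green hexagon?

turn left 124°, forward 2.4 m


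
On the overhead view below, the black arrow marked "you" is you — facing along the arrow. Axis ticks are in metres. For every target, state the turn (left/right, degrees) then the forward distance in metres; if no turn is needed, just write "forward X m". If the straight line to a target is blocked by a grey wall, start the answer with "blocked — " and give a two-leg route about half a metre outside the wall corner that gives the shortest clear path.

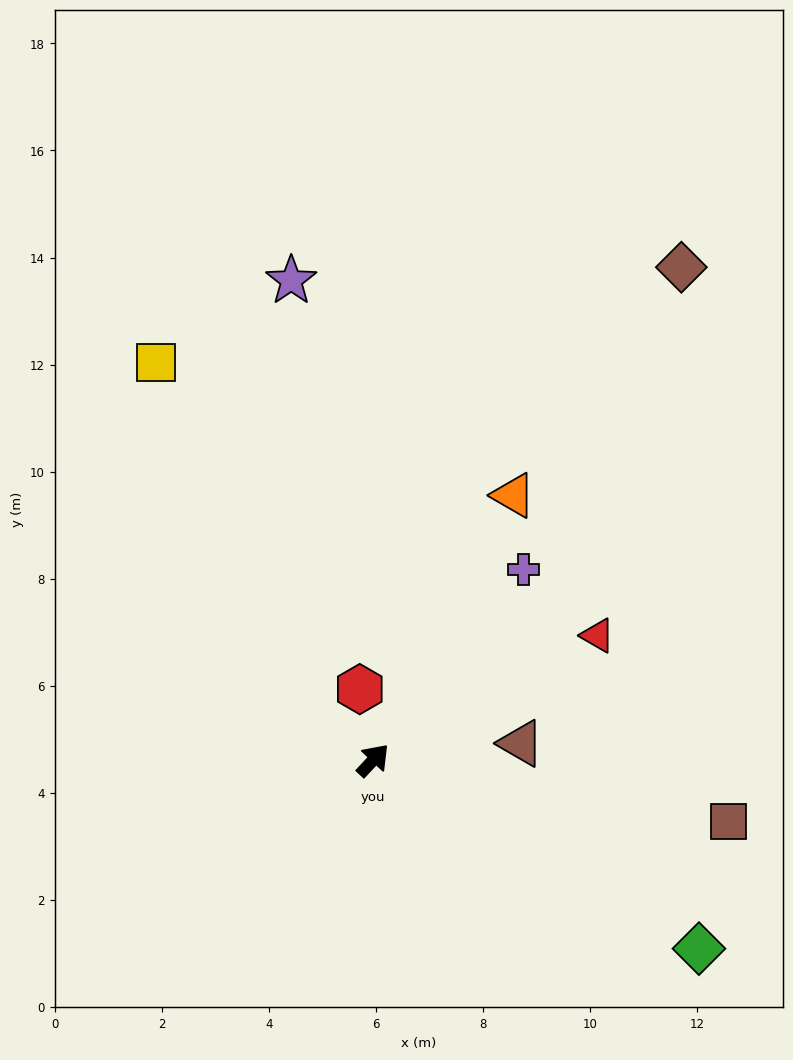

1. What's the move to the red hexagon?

turn left 54°, forward 1.3 m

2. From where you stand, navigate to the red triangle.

turn right 18°, forward 4.8 m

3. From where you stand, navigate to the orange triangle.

turn left 15°, forward 5.6 m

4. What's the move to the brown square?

turn right 57°, forward 6.7 m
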